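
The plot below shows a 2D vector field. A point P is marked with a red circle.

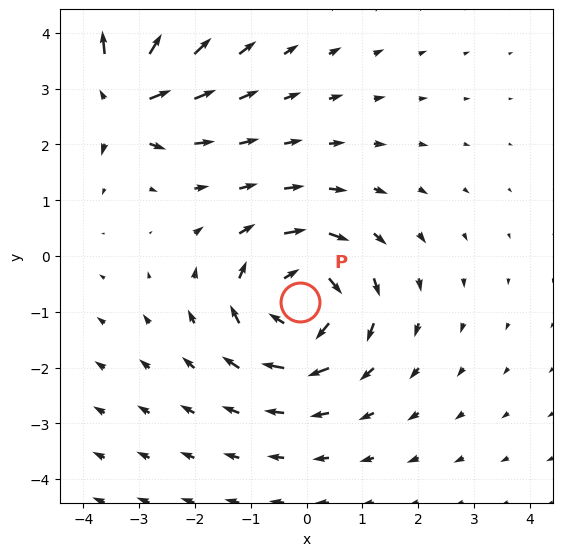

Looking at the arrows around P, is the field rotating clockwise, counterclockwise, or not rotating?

clockwise

Near P at (-0.1, -0.8) the arrows circulate clockwise. The curl (z-component) there is about -5; negative curl means clockwise rotation.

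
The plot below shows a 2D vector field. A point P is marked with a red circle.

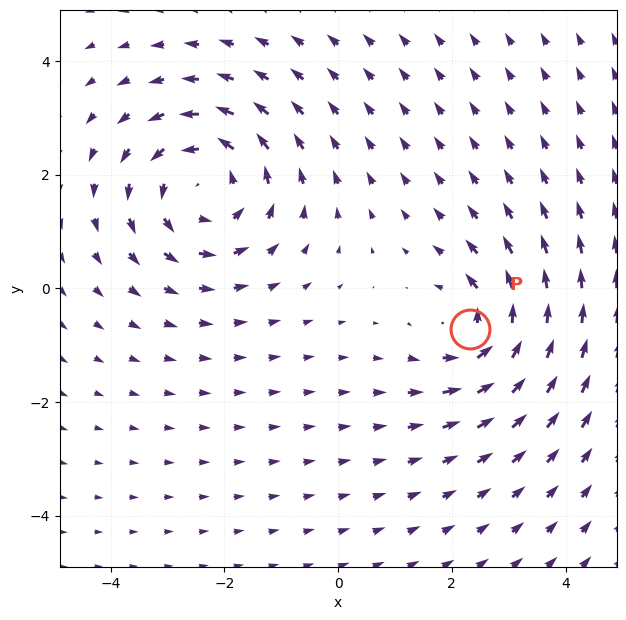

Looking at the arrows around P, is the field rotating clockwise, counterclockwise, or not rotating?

Near P at (2.3, -0.7) the arrows circulate counterclockwise. The curl (z-component) there is about +4; positive curl means counterclockwise rotation.

counterclockwise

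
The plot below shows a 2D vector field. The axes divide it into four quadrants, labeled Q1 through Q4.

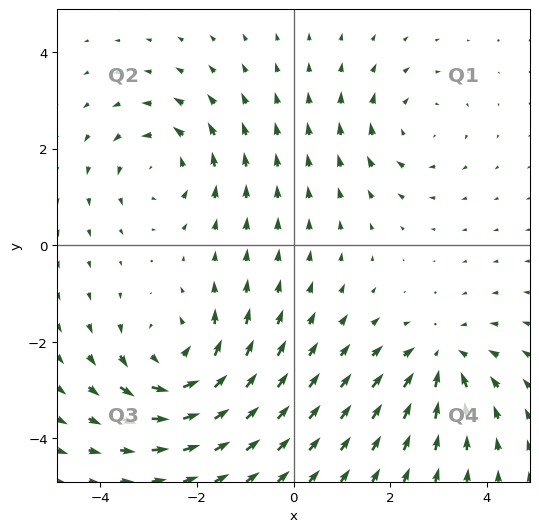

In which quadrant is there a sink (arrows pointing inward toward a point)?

Q4

The sink sits at approximately (3.1, -2.4), which lies in quadrant Q4. The divergence there is about -4, negative as expected for a sink.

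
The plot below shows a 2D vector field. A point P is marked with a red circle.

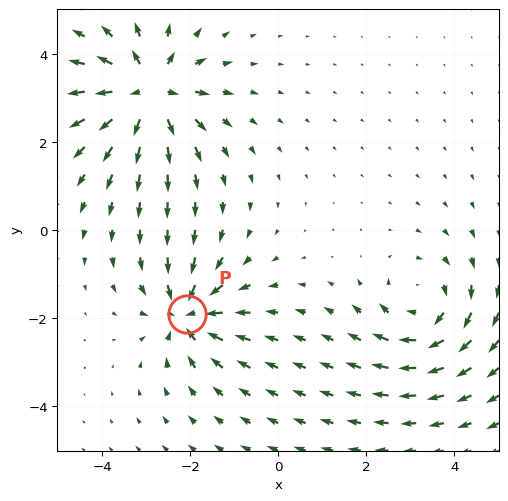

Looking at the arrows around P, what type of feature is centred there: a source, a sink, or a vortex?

sink

At P (-2.1, -1.9) the arrows converge inward. Divergence about -4, curl ≈0 — negative divergence with near-zero curl is a sink.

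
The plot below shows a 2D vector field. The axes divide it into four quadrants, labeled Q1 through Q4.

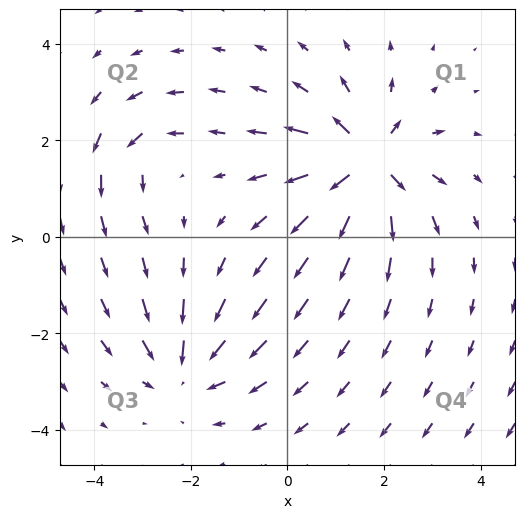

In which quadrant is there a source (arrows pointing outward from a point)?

The source sits at approximately (1.6, 1.5), which lies in quadrant Q1. The divergence there is about +6, positive as expected for a source.

Q1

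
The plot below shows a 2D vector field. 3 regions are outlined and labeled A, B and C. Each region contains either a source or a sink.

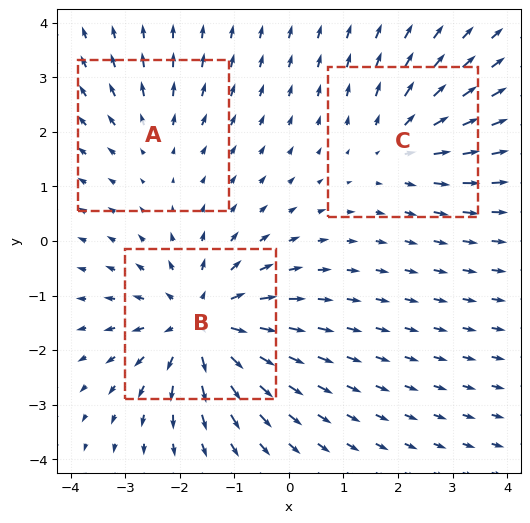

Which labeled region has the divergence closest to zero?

Divergence at each region's feature centre — A: about +2, B: about +5, C: about +3. Region A is closest to zero.

A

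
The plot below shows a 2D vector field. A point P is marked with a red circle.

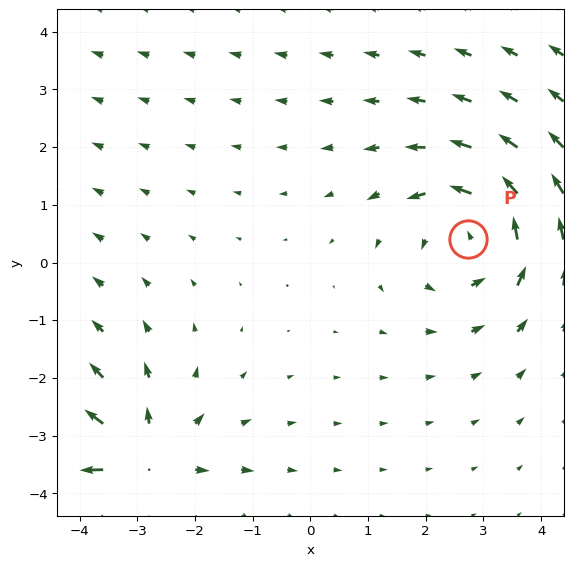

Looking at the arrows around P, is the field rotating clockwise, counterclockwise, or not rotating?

counterclockwise

Near P at (2.7, 0.4) the arrows circulate counterclockwise. The curl (z-component) there is about +2; positive curl means counterclockwise rotation.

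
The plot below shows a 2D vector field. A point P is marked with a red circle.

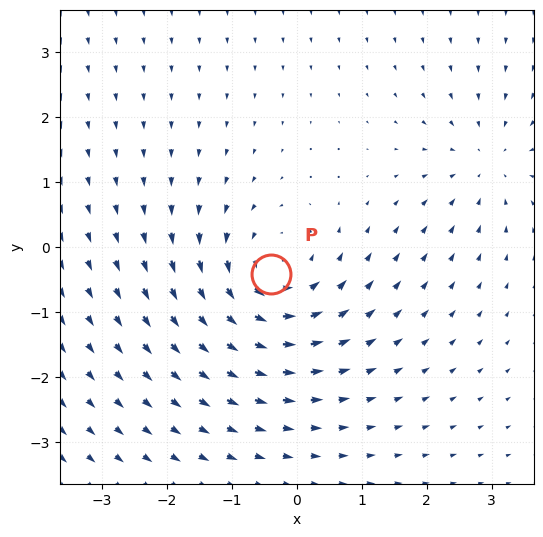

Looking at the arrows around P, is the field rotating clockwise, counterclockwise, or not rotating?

counterclockwise

Near P at (-0.4, -0.4) the arrows circulate counterclockwise. The curl (z-component) there is about +4; positive curl means counterclockwise rotation.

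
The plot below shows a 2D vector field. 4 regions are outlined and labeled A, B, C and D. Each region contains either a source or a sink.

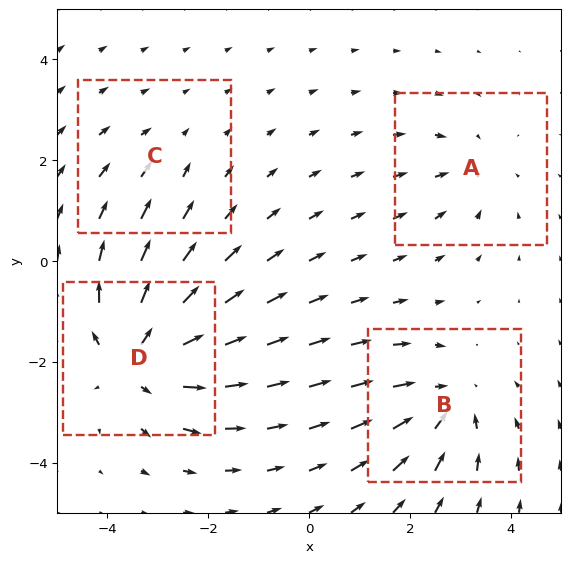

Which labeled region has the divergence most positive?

Divergence at each region's feature centre — A: about -3, B: about -5, C: about -2, D: about +7. Region D is most positive.

D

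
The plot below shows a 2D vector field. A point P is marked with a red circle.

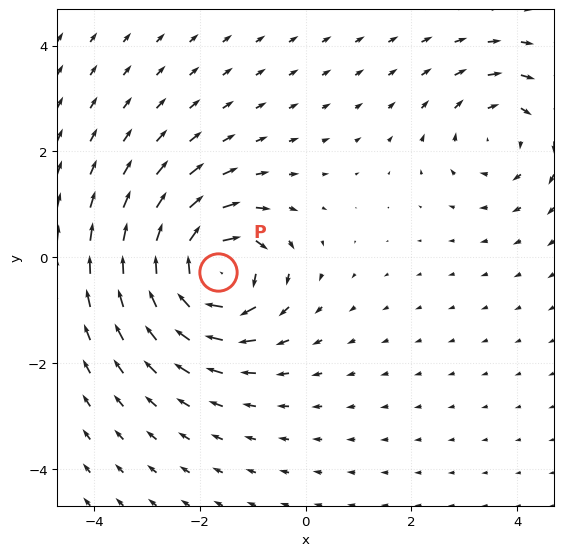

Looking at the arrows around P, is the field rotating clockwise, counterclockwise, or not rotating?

clockwise

Near P at (-1.7, -0.3) the arrows circulate clockwise. The curl (z-component) there is about -6; negative curl means clockwise rotation.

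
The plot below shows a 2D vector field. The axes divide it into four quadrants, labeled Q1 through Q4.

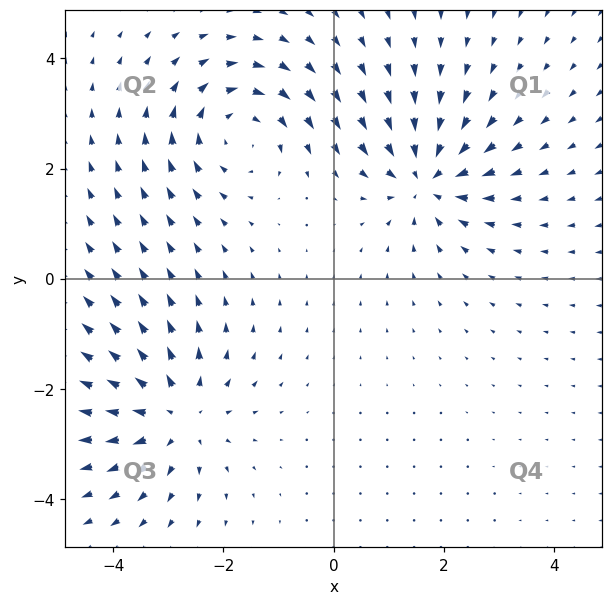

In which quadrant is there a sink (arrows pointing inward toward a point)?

Q1

The sink sits at approximately (1.7, 1.8), which lies in quadrant Q1. The divergence there is about -6, negative as expected for a sink.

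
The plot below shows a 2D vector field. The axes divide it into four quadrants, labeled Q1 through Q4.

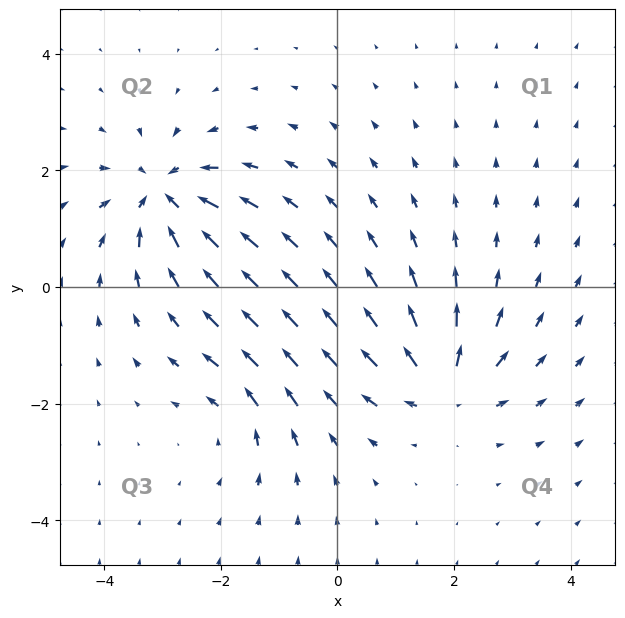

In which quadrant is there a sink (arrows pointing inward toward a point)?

The sink sits at approximately (-3.0, 1.6), which lies in quadrant Q2. The divergence there is about -5, negative as expected for a sink.

Q2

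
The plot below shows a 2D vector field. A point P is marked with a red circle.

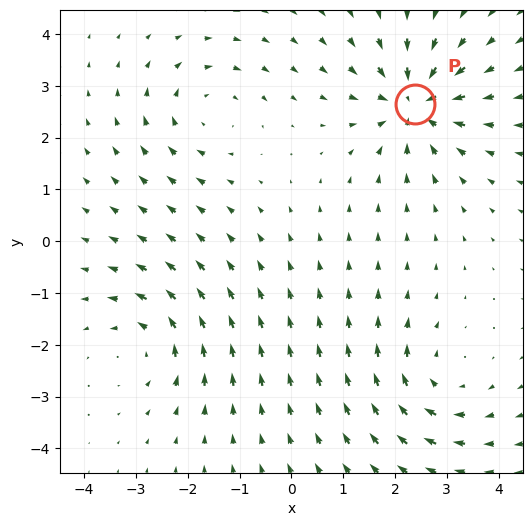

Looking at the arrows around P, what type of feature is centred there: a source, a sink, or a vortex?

sink

At P (2.4, 2.6) the arrows converge inward. Divergence about -6, curl ≈0 — negative divergence with near-zero curl is a sink.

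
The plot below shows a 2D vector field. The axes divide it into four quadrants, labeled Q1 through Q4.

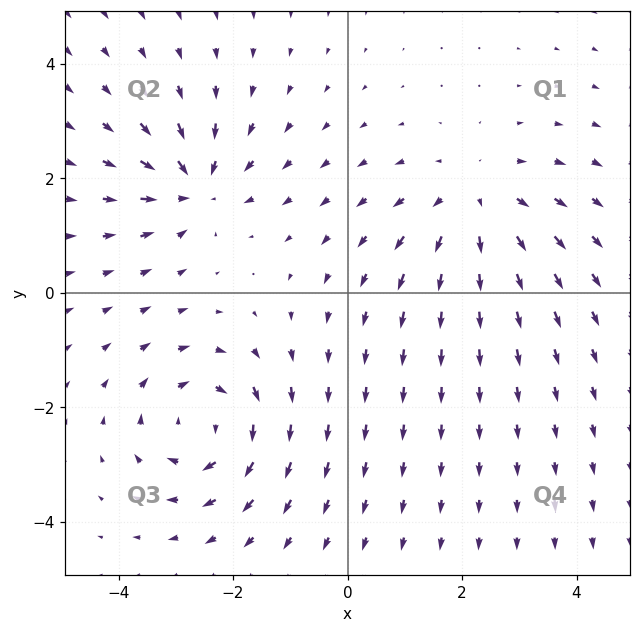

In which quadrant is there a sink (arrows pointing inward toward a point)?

Q2

The sink sits at approximately (-2.7, 1.9), which lies in quadrant Q2. The divergence there is about -4, negative as expected for a sink.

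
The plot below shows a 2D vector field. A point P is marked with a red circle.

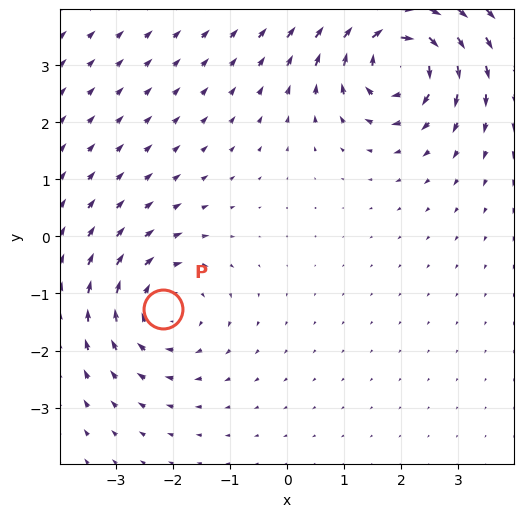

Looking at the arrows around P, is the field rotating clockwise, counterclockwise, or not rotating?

Near P at (-2.2, -1.3) the arrows circulate clockwise. The curl (z-component) there is about -3; negative curl means clockwise rotation.

clockwise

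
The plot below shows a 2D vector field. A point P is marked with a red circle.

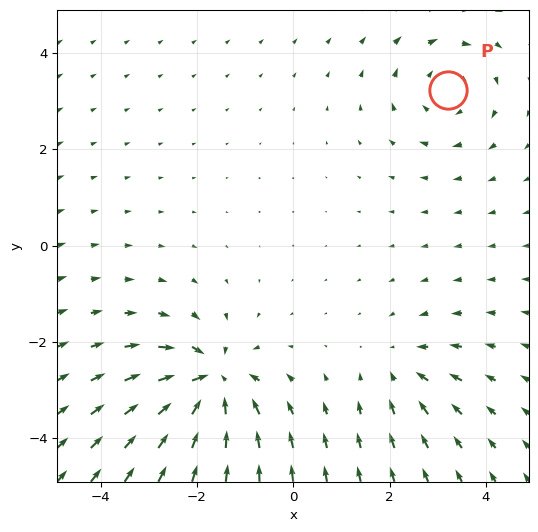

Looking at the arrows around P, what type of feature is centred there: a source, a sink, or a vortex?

vortex

At P (3.2, 3.2) the arrows circulate clockwise. Divergence ≈0, curl about -3 — near-zero divergence with nonzero curl is a vortex.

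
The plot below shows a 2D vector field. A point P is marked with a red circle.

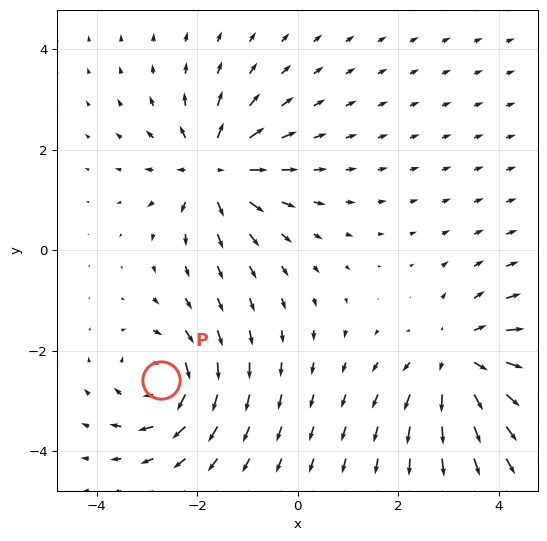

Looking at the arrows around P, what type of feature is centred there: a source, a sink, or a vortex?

vortex

At P (-2.7, -2.6) the arrows circulate clockwise. Divergence ≈0, curl about -5 — near-zero divergence with nonzero curl is a vortex.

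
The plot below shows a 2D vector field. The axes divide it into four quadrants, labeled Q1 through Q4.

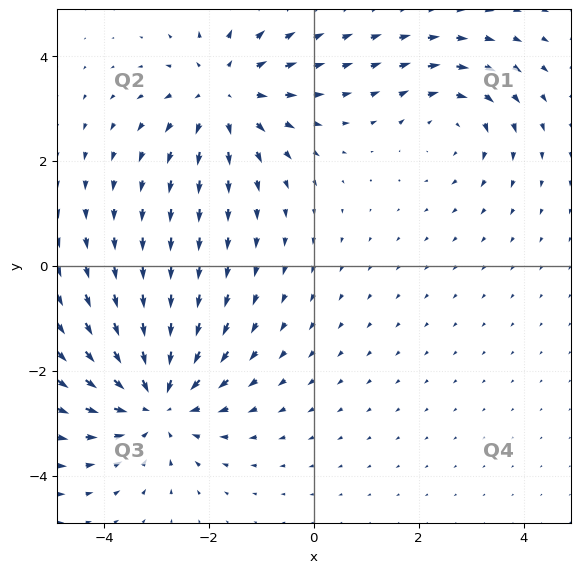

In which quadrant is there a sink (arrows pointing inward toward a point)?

The sink sits at approximately (-3.0, -2.6), which lies in quadrant Q3. The divergence there is about -4, negative as expected for a sink.

Q3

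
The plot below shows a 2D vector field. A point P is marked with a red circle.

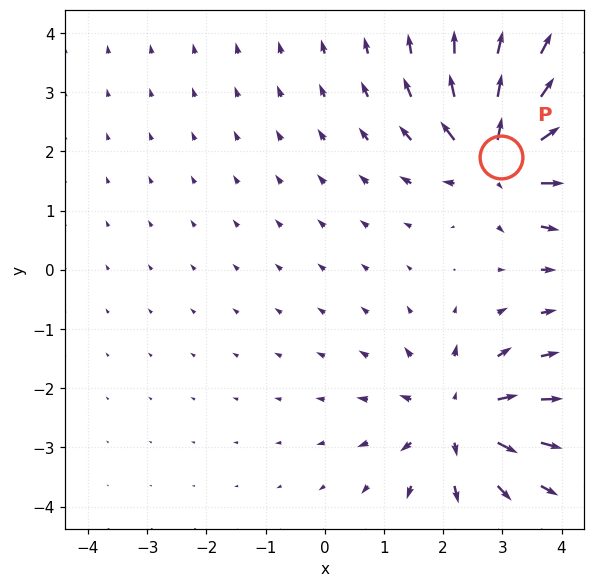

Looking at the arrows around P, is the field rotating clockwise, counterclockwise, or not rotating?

not rotating

Near P at (3.0, 1.9) the arrows show no circulation. The curl there is ≈0.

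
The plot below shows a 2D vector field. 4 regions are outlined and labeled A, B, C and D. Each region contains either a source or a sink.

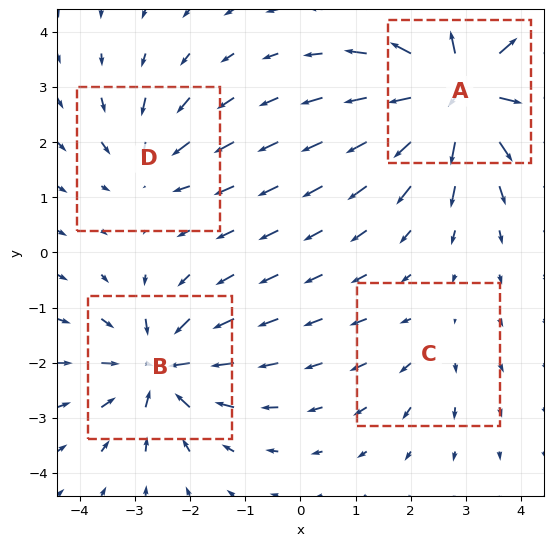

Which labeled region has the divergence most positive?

A

Divergence at each region's feature centre — A: about +8, B: about -6, C: about +2, D: about -4. Region A is most positive.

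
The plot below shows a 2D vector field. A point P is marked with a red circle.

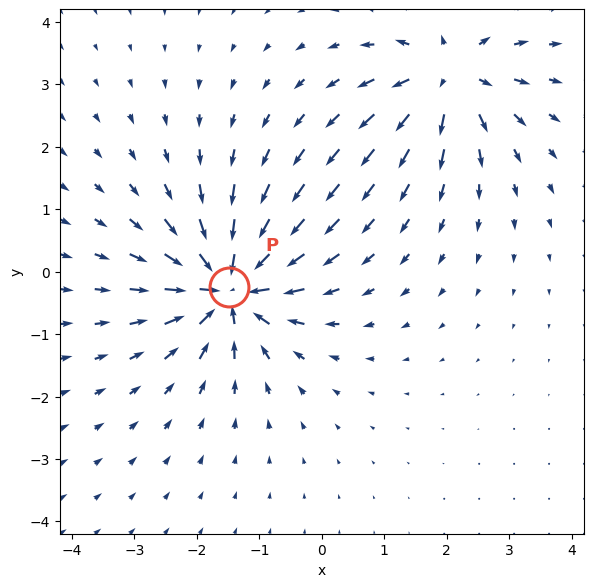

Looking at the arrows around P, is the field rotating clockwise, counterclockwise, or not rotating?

not rotating

Near P at (-1.5, -0.2) the arrows show no circulation. The curl there is ≈0.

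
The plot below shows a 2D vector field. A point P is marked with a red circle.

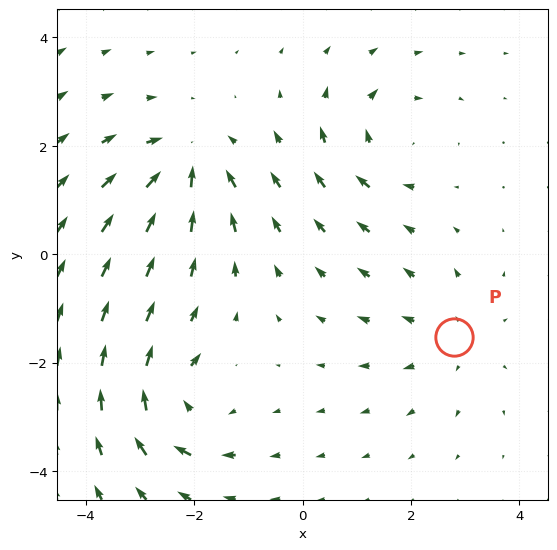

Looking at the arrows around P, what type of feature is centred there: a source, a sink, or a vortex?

source

At P (2.8, -1.5) the arrows spread outward. Divergence about +2, curl ≈0 — positive divergence with near-zero curl is a source.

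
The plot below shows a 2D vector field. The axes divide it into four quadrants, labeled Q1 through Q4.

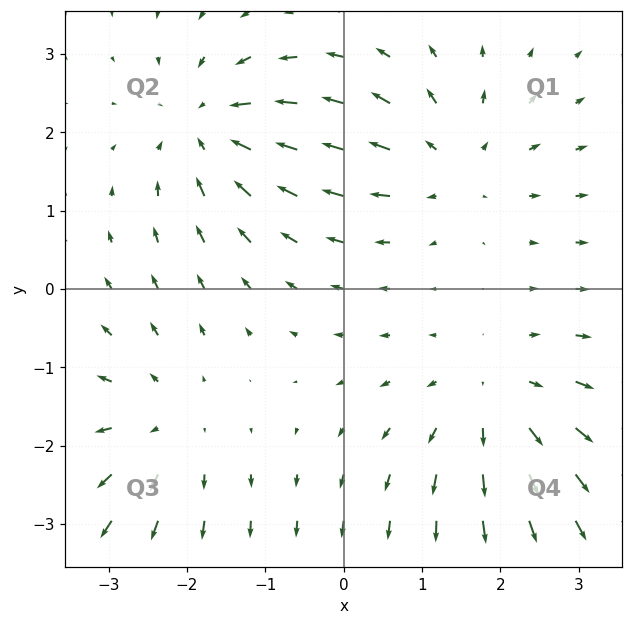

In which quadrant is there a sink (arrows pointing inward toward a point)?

The sink sits at approximately (-1.7, 2.1), which lies in quadrant Q2. The divergence there is about -5, negative as expected for a sink.

Q2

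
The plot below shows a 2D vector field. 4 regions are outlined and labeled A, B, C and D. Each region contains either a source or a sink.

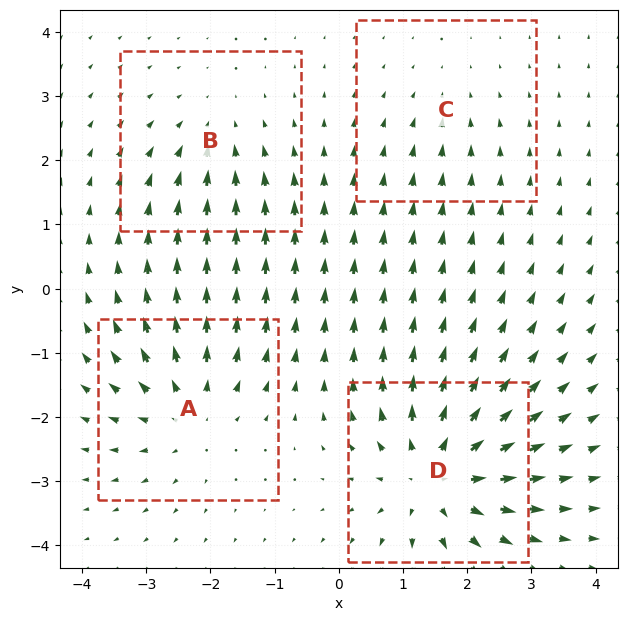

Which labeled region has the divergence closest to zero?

C

Divergence at each region's feature centre — A: about +5, B: about -3, C: about -2, D: about +7. Region C is closest to zero.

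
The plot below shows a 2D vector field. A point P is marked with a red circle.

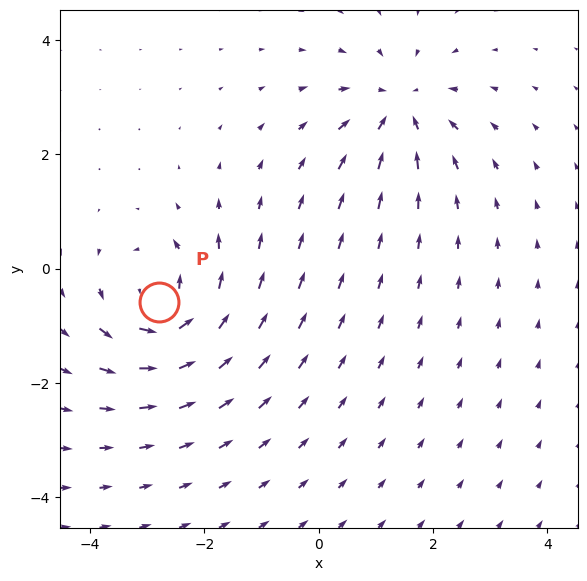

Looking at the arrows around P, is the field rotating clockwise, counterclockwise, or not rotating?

Near P at (-2.8, -0.6) the arrows circulate counterclockwise. The curl (z-component) there is about +5; positive curl means counterclockwise rotation.

counterclockwise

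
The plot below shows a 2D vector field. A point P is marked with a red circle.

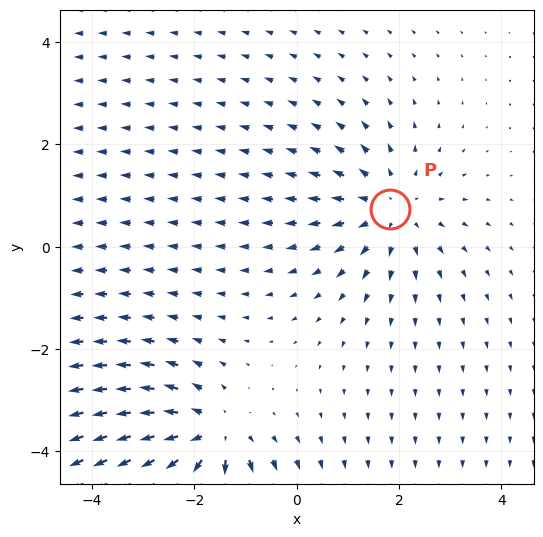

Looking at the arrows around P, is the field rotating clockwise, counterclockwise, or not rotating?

Near P at (1.8, 0.7) the arrows show no circulation. The curl there is ≈0.

not rotating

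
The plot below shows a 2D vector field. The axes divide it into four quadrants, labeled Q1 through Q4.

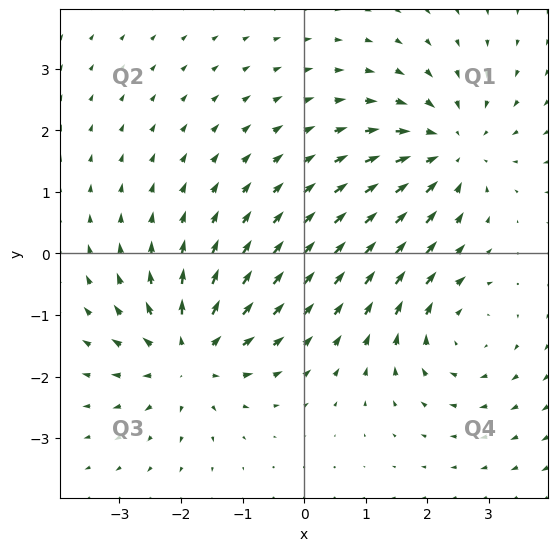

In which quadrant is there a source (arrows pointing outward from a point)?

The source sits at approximately (-1.9, -1.7), which lies in quadrant Q3. The divergence there is about +6, positive as expected for a source.

Q3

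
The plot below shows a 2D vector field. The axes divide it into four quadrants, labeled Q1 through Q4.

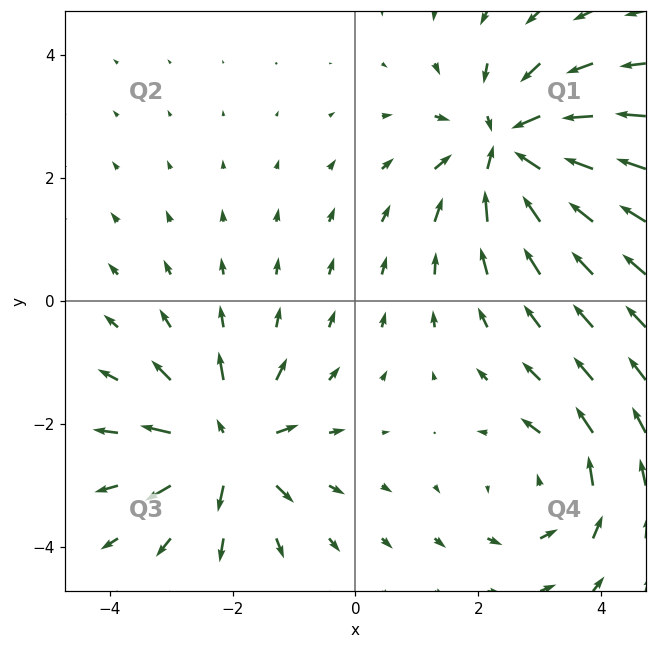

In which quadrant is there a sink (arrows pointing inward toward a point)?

The sink sits at approximately (2.5, 2.5), which lies in quadrant Q1. The divergence there is about -5, negative as expected for a sink.

Q1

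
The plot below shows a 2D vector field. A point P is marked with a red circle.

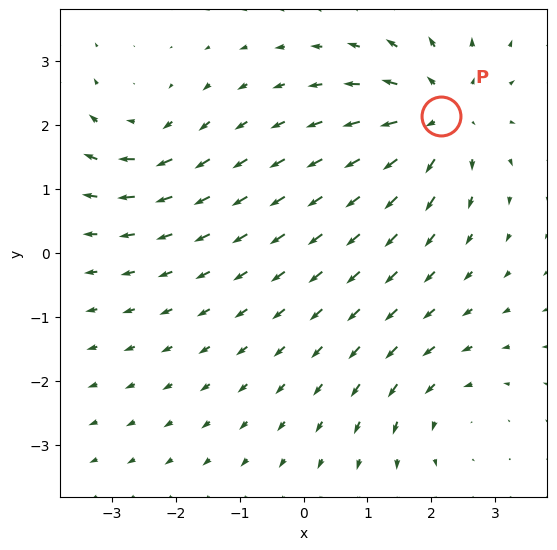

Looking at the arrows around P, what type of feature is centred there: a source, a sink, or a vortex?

source

At P (2.2, 2.1) the arrows spread outward. Divergence about +5, curl ≈0 — positive divergence with near-zero curl is a source.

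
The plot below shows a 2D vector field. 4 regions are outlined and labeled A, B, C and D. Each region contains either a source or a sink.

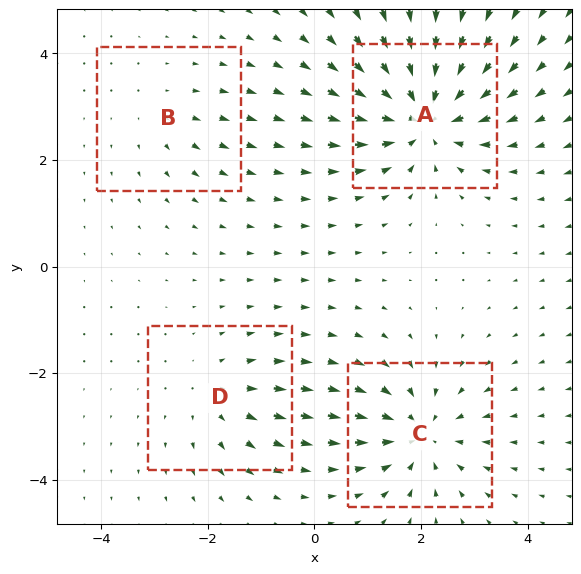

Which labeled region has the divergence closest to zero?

B

Divergence at each region's feature centre — A: about -7, B: about +2, C: about -5, D: about +3. Region B is closest to zero.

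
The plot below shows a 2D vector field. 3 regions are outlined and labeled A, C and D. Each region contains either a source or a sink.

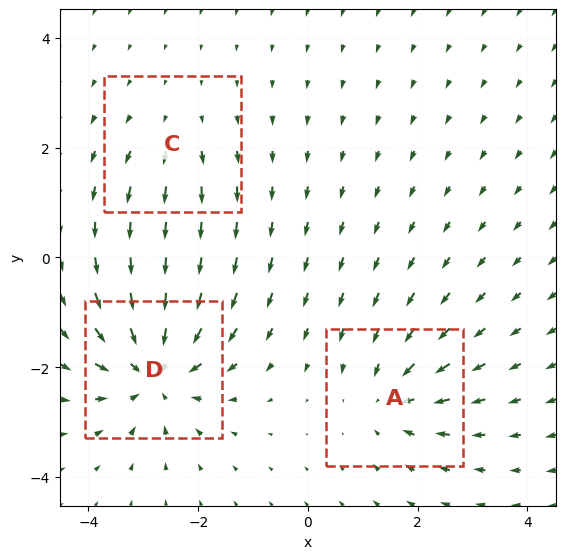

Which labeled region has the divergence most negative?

Divergence at each region's feature centre — A: about -3, C: about +2, D: about -5. Region D is most negative.

D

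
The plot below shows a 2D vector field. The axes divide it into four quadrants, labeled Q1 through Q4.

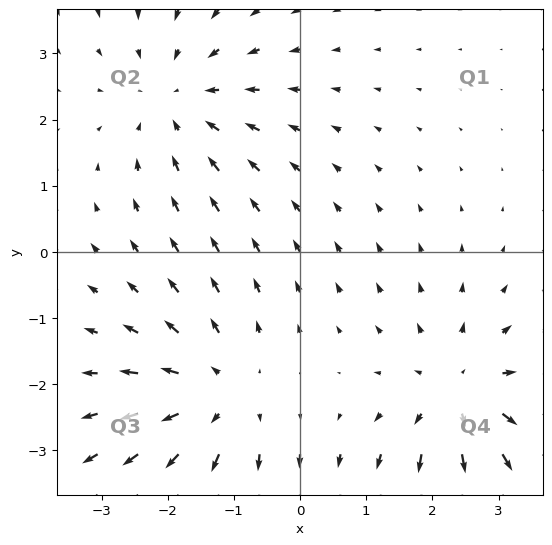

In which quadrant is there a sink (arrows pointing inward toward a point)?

Q2

The sink sits at approximately (-1.9, 2.3), which lies in quadrant Q2. The divergence there is about -3, negative as expected for a sink.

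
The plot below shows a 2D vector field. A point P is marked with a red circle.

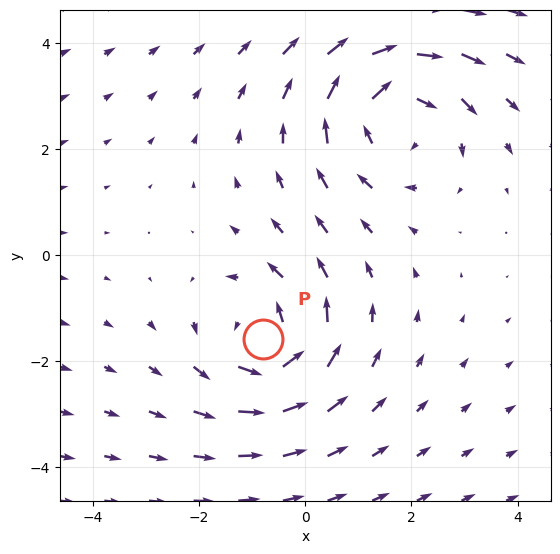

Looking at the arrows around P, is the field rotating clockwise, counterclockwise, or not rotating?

Near P at (-0.8, -1.6) the arrows circulate counterclockwise. The curl (z-component) there is about +4; positive curl means counterclockwise rotation.

counterclockwise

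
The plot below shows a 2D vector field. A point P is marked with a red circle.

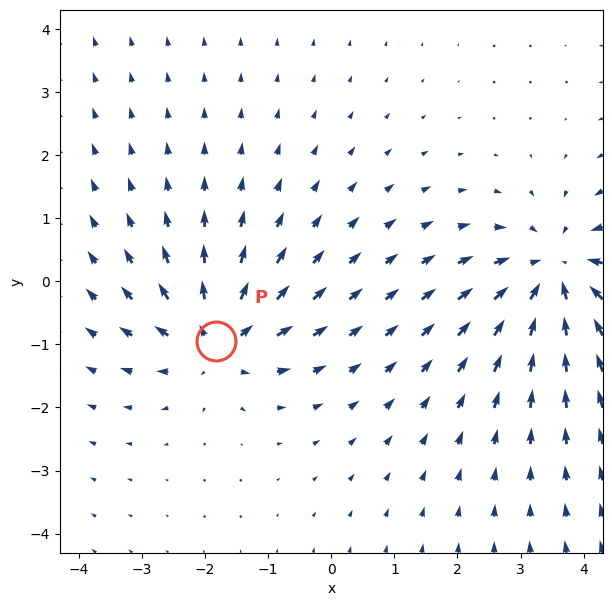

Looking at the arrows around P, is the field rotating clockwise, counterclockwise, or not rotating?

not rotating

Near P at (-1.8, -0.9) the arrows show no circulation. The curl there is ≈0.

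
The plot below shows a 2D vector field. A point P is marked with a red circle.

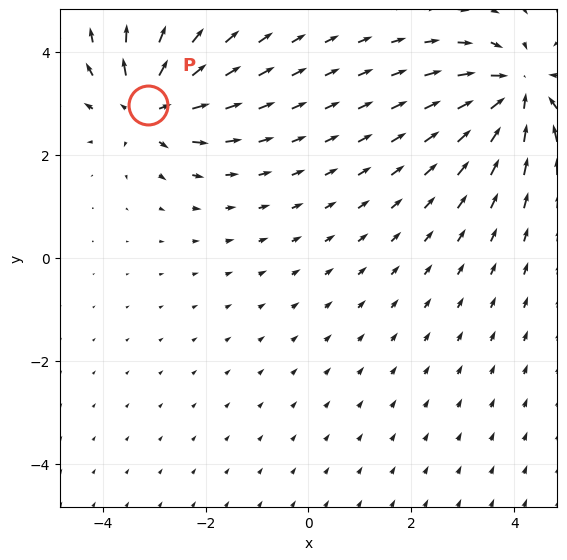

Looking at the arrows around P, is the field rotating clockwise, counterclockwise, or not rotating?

Near P at (-3.1, 3.0) the arrows show no circulation. The curl there is ≈0.

not rotating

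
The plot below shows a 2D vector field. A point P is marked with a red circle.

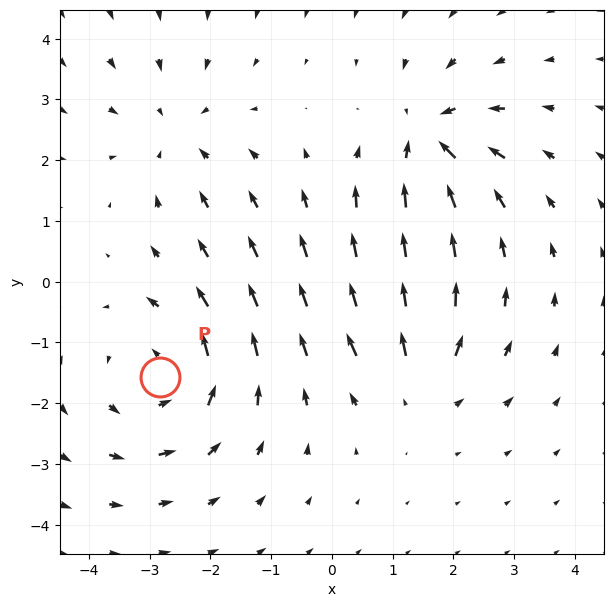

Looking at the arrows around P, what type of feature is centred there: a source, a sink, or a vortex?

vortex

At P (-2.8, -1.6) the arrows circulate counterclockwise. Divergence ≈0, curl about +4 — near-zero divergence with nonzero curl is a vortex.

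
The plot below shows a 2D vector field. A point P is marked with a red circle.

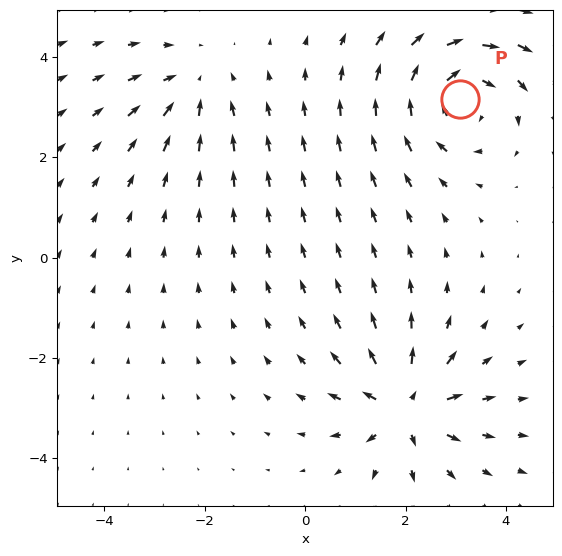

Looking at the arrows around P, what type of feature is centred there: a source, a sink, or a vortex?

vortex

At P (3.1, 3.2) the arrows circulate clockwise. Divergence ≈0, curl about -5 — near-zero divergence with nonzero curl is a vortex.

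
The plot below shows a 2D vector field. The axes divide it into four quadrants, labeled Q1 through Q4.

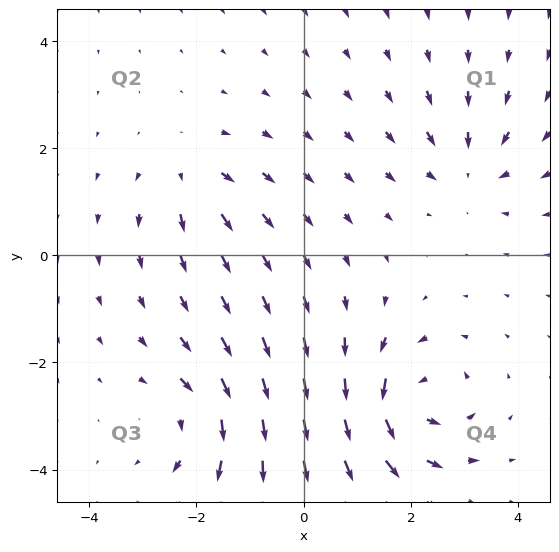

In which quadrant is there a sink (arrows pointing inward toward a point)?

Q1

The sink sits at approximately (3.1, 1.6), which lies in quadrant Q1. The divergence there is about -3, negative as expected for a sink.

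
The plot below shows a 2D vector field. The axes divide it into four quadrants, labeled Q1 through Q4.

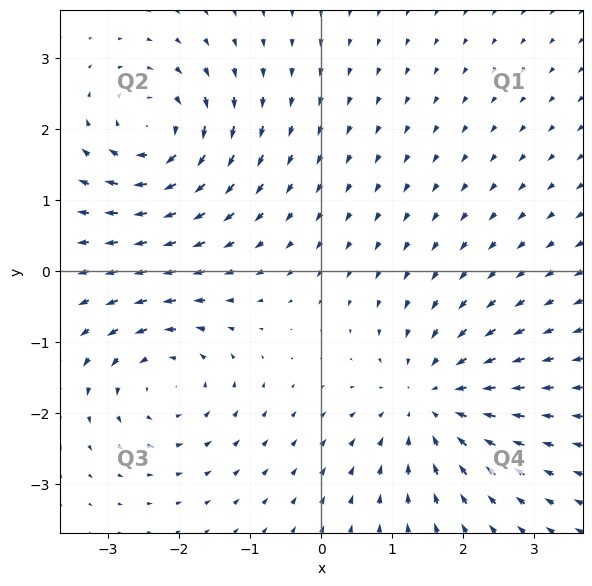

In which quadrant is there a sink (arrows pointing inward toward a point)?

The sink sits at approximately (1.5, -1.8), which lies in quadrant Q4. The divergence there is about -3, negative as expected for a sink.

Q4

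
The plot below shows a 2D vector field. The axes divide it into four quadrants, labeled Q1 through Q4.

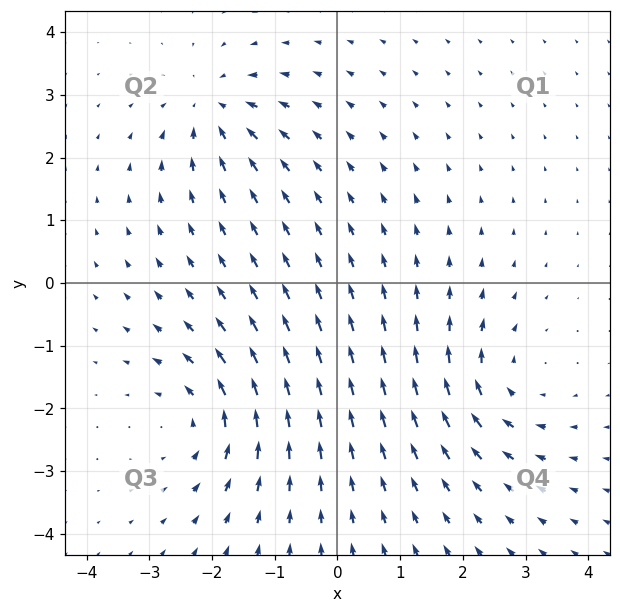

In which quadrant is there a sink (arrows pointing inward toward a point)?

Q2

The sink sits at approximately (-2.0, 2.8), which lies in quadrant Q2. The divergence there is about -5, negative as expected for a sink.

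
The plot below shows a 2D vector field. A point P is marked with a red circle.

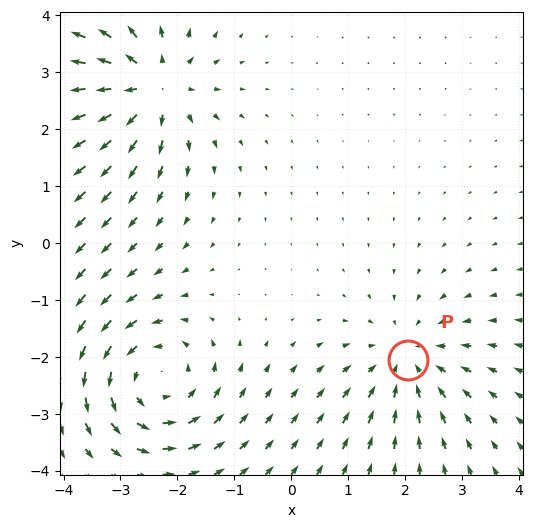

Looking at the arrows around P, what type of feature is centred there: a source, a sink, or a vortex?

sink

At P (2.0, -2.1) the arrows converge inward. Divergence about -3, curl ≈0 — negative divergence with near-zero curl is a sink.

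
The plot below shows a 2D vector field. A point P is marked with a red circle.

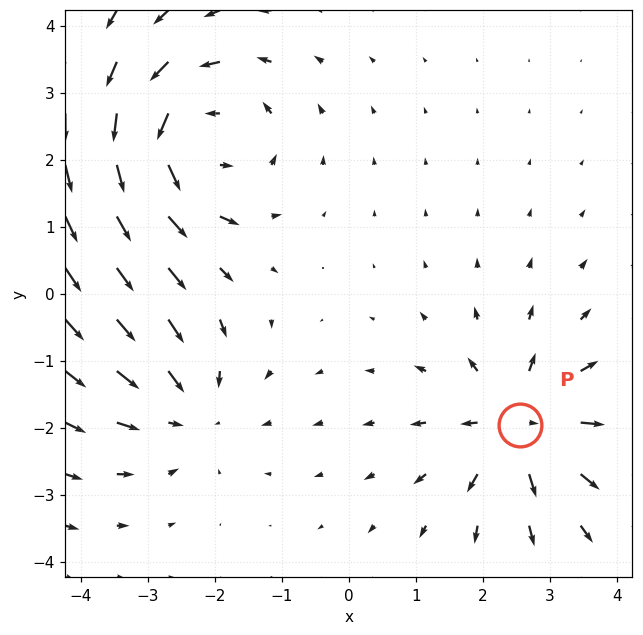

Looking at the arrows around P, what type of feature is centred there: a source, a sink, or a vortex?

At P (2.6, -2.0) the arrows spread outward. Divergence about +5, curl ≈0 — positive divergence with near-zero curl is a source.

source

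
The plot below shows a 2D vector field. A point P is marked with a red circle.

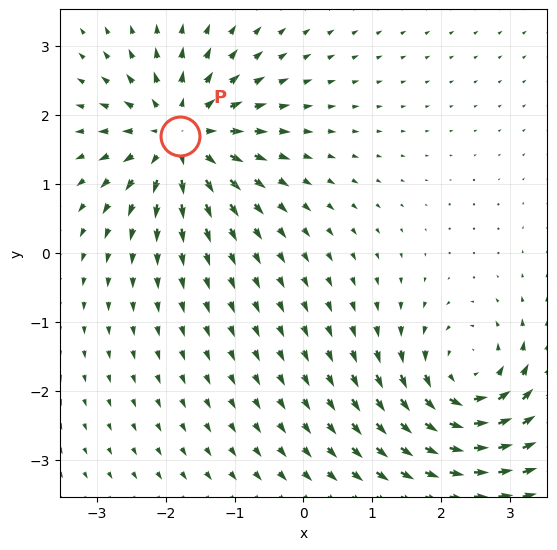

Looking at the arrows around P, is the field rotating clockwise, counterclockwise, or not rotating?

Near P at (-1.8, 1.7) the arrows show no circulation. The curl there is ≈0.

not rotating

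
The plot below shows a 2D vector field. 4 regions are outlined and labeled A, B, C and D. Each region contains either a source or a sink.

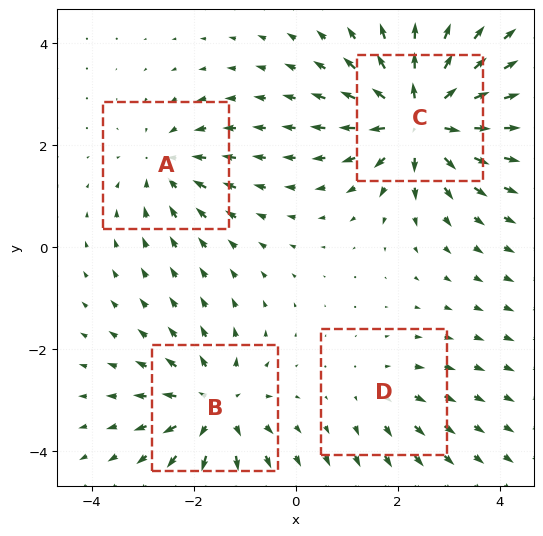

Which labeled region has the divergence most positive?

C

Divergence at each region's feature centre — A: about -4, B: about +5, C: about +8, D: about +2. Region C is most positive.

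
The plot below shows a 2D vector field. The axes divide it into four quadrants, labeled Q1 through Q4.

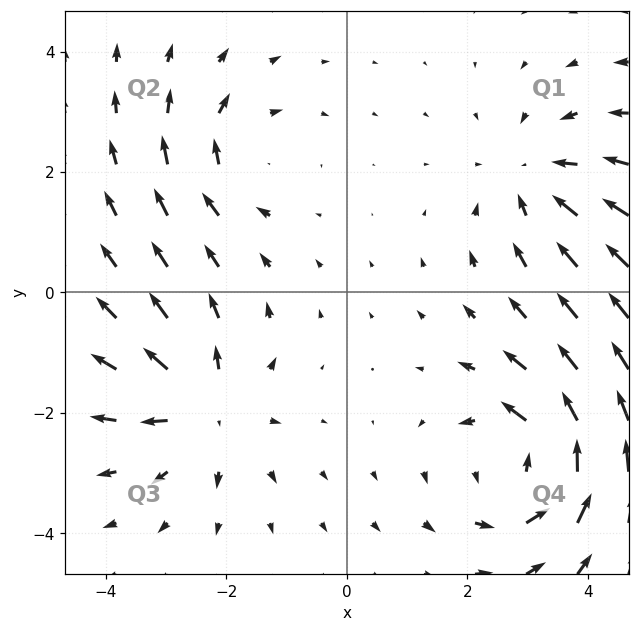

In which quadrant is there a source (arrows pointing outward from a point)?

Q3

The source sits at approximately (-2.4, -1.9), which lies in quadrant Q3. The divergence there is about +4, positive as expected for a source.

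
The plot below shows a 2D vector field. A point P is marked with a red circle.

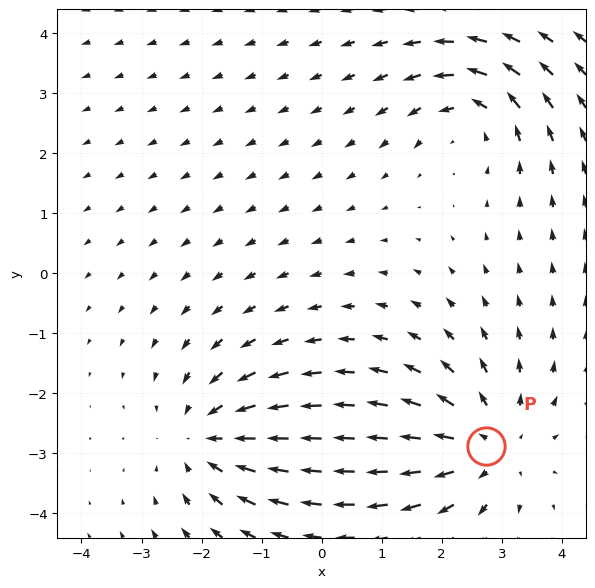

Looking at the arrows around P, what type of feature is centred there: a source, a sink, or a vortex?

source

At P (2.7, -2.9) the arrows spread outward. Divergence about +3, curl ≈0 — positive divergence with near-zero curl is a source.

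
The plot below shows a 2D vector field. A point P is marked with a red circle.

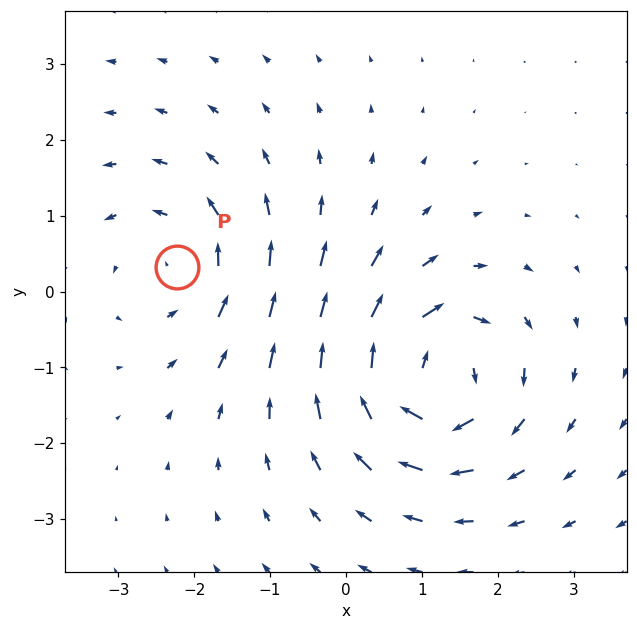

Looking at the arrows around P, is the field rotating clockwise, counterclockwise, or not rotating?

counterclockwise

Near P at (-2.2, 0.3) the arrows circulate counterclockwise. The curl (z-component) there is about +3; positive curl means counterclockwise rotation.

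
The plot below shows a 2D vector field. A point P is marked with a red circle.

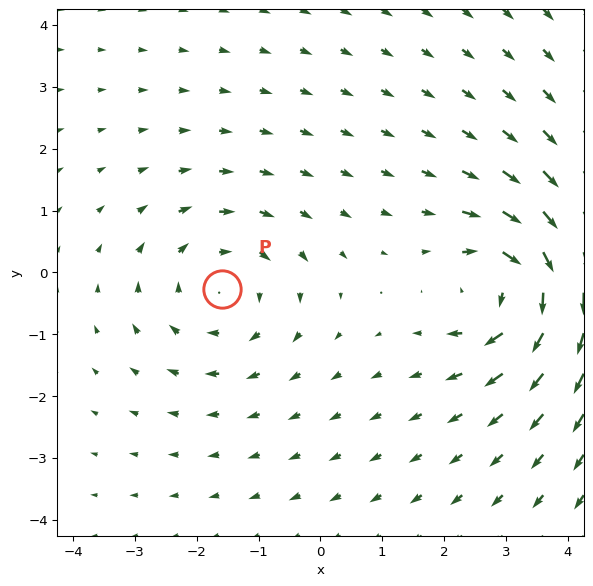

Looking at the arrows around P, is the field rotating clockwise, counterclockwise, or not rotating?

Near P at (-1.6, -0.3) the arrows circulate clockwise. The curl (z-component) there is about -3; negative curl means clockwise rotation.

clockwise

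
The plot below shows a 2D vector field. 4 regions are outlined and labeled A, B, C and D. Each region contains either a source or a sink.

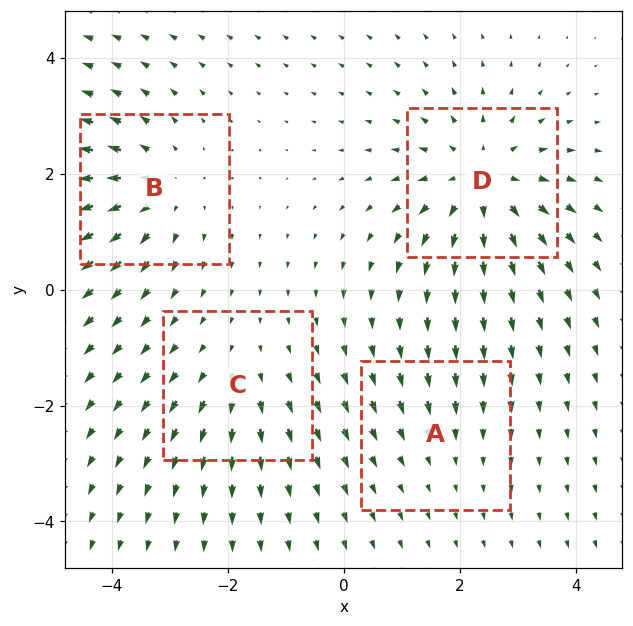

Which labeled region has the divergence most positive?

D

Divergence at each region's feature centre — A: about -2, B: about +4, C: about +3, D: about +6. Region D is most positive.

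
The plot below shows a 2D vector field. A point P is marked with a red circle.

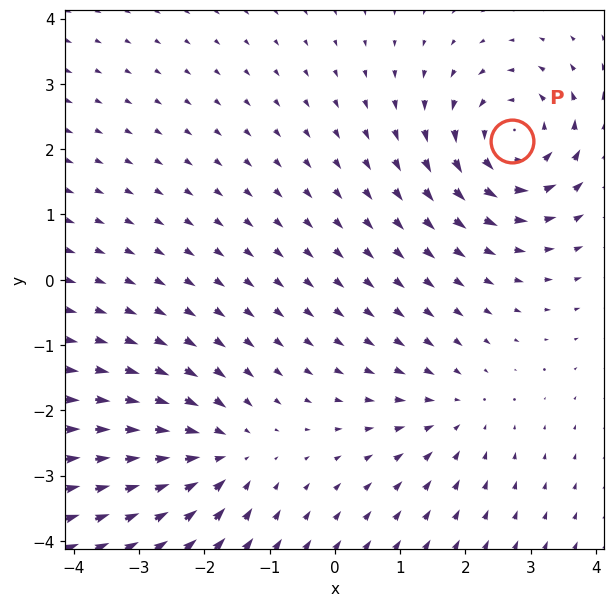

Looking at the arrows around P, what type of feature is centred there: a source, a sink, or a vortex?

vortex

At P (2.7, 2.1) the arrows circulate counterclockwise. Divergence ≈0, curl about +5 — near-zero divergence with nonzero curl is a vortex.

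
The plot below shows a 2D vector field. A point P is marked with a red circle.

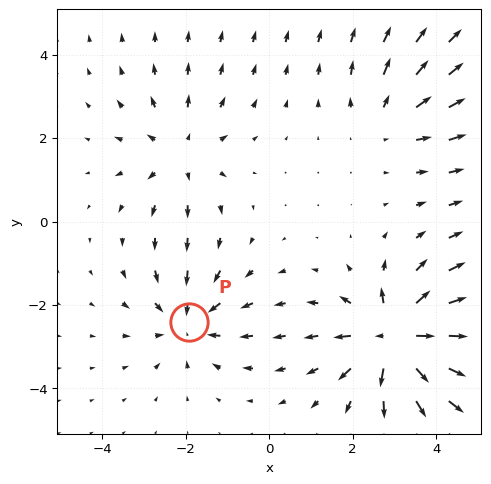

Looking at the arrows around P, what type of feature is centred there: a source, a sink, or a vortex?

At P (-1.9, -2.4) the arrows converge inward. Divergence about -3, curl ≈0 — negative divergence with near-zero curl is a sink.

sink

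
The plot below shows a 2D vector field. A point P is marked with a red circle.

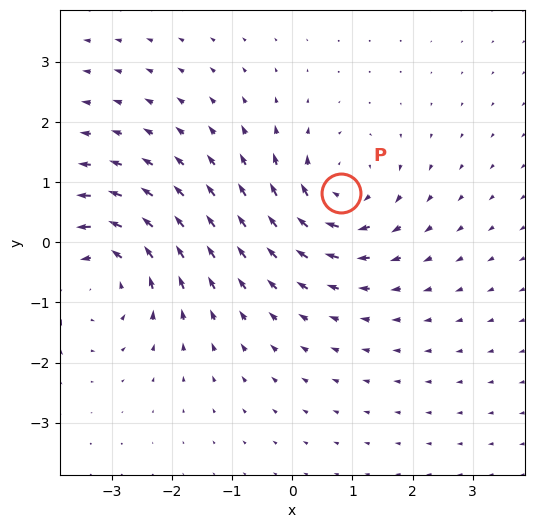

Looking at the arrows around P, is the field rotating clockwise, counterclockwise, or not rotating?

Near P at (0.8, 0.8) the arrows circulate clockwise. The curl (z-component) there is about -4; negative curl means clockwise rotation.

clockwise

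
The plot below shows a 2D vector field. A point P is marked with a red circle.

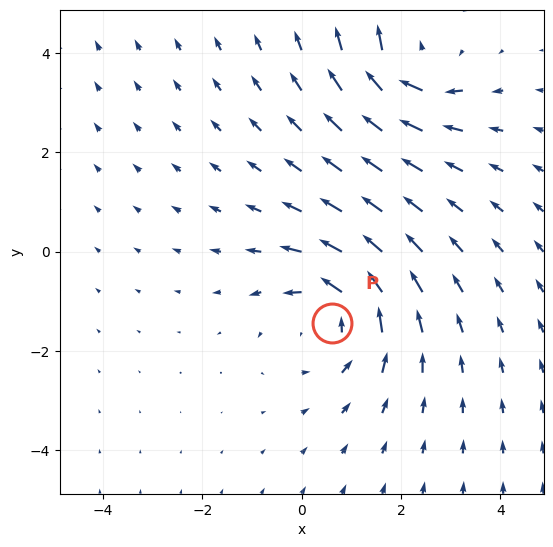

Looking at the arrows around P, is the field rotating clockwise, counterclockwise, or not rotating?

counterclockwise

Near P at (0.6, -1.4) the arrows circulate counterclockwise. The curl (z-component) there is about +3; positive curl means counterclockwise rotation.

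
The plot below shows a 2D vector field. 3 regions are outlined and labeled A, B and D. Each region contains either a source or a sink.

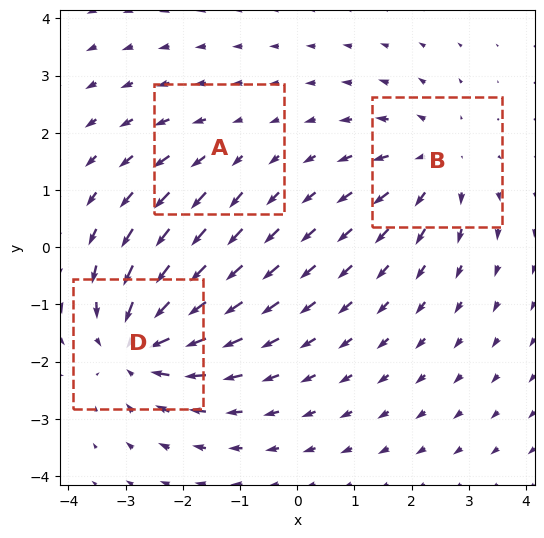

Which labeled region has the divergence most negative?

D

Divergence at each region's feature centre — A: about +2, B: about +3, D: about -5. Region D is most negative.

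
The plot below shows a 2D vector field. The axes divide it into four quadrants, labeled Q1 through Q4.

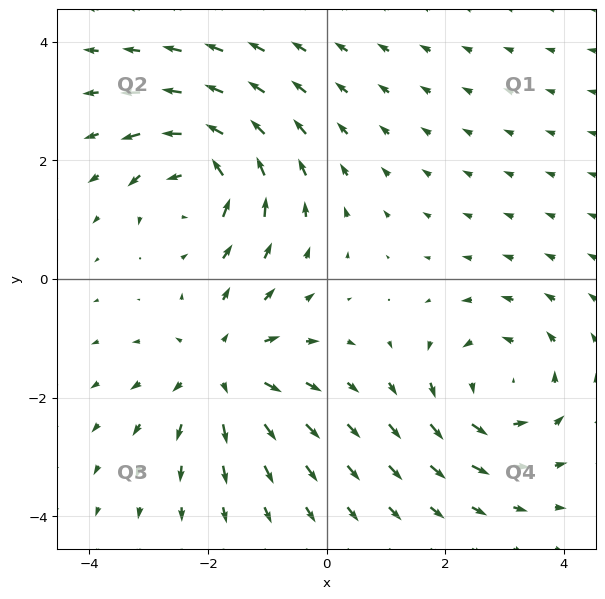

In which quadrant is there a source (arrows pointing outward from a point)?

Q3

The source sits at approximately (-1.8, -1.5), which lies in quadrant Q3. The divergence there is about +3, positive as expected for a source.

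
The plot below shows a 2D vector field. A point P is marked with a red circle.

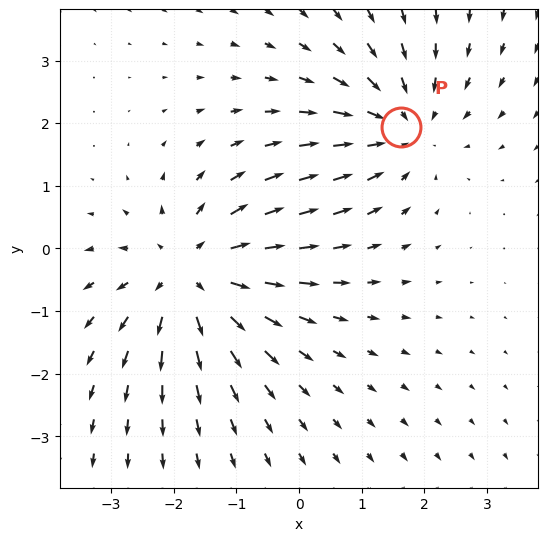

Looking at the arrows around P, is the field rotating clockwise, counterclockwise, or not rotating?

Near P at (1.6, 1.9) the arrows show no circulation. The curl there is ≈0.

not rotating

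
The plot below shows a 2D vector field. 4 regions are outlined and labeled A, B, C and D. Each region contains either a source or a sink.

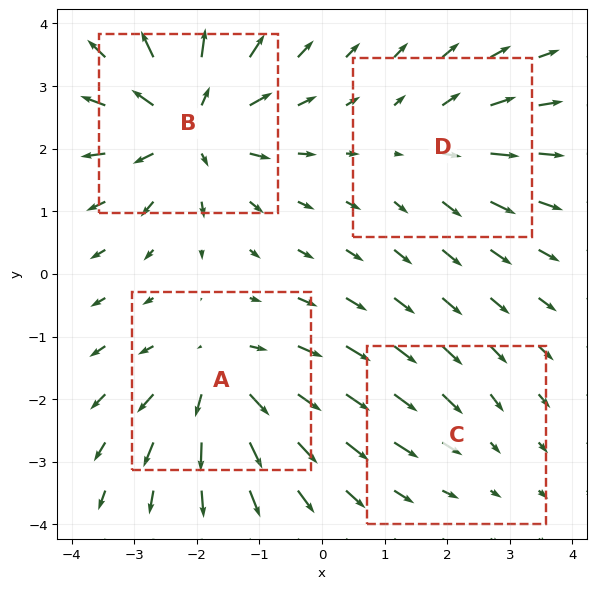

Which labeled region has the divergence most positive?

B

Divergence at each region's feature centre — A: about +5, B: about +7, C: about -2, D: about +3. Region B is most positive.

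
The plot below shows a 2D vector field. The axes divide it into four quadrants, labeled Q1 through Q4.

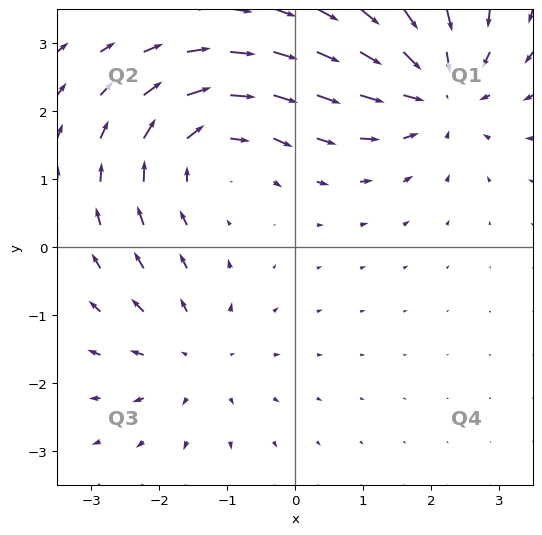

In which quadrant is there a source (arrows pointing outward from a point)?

The source sits at approximately (-1.5, -1.6), which lies in quadrant Q3. The divergence there is about +3, positive as expected for a source.

Q3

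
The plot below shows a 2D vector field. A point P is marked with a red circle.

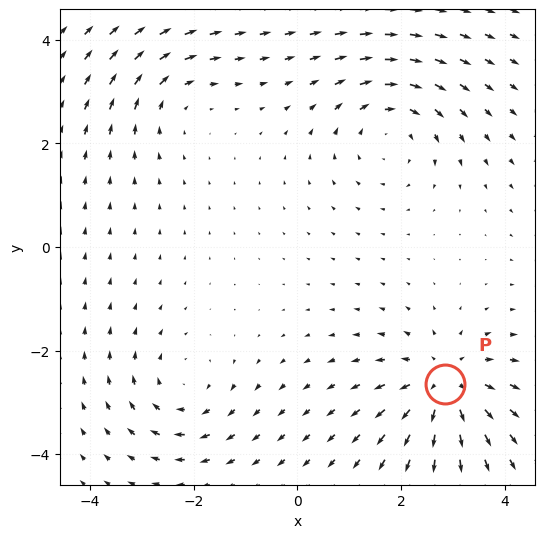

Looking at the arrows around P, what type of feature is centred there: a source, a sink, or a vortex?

At P (2.8, -2.6) the arrows spread outward. Divergence about +5, curl ≈0 — positive divergence with near-zero curl is a source.

source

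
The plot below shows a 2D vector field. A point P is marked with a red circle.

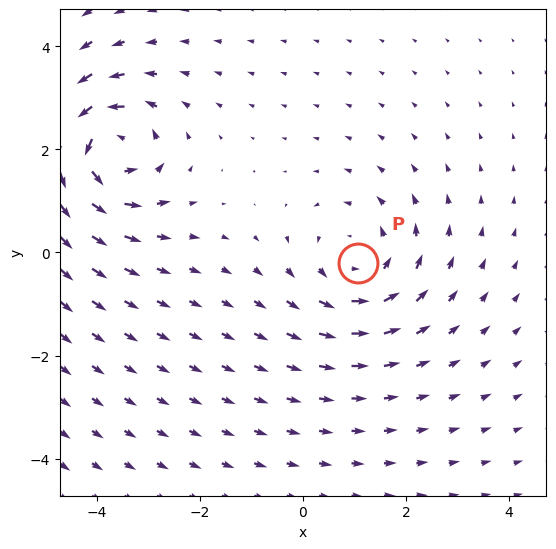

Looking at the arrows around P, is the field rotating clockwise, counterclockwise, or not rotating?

Near P at (1.1, -0.2) the arrows circulate counterclockwise. The curl (z-component) there is about +3; positive curl means counterclockwise rotation.

counterclockwise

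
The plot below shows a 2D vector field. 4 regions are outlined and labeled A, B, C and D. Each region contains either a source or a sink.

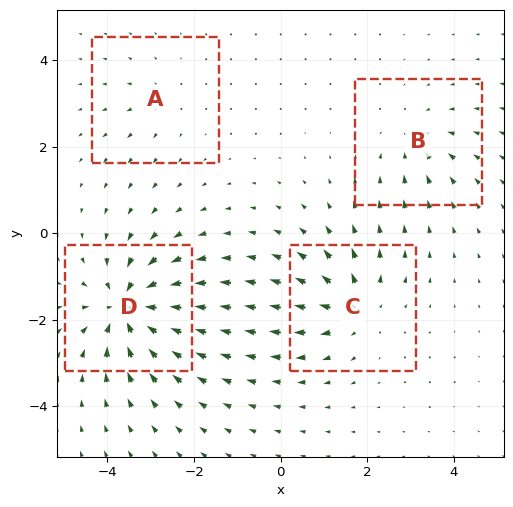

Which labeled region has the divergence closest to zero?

A

Divergence at each region's feature centre — A: about +2, B: about -4, C: about +5, D: about -8. Region A is closest to zero.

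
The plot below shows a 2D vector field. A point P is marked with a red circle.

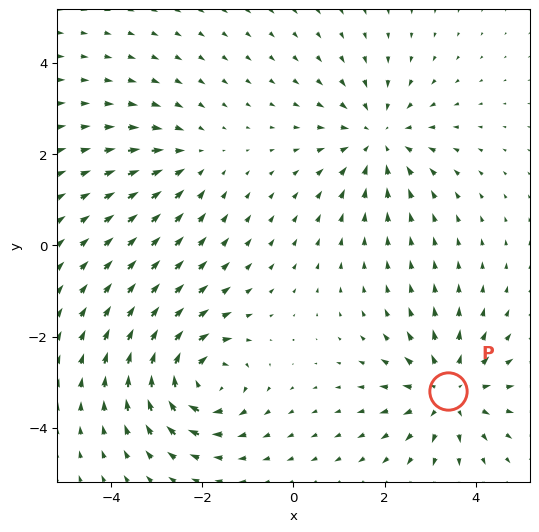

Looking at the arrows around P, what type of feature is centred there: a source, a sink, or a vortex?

At P (3.4, -3.2) the arrows spread outward. Divergence about +5, curl ≈0 — positive divergence with near-zero curl is a source.

source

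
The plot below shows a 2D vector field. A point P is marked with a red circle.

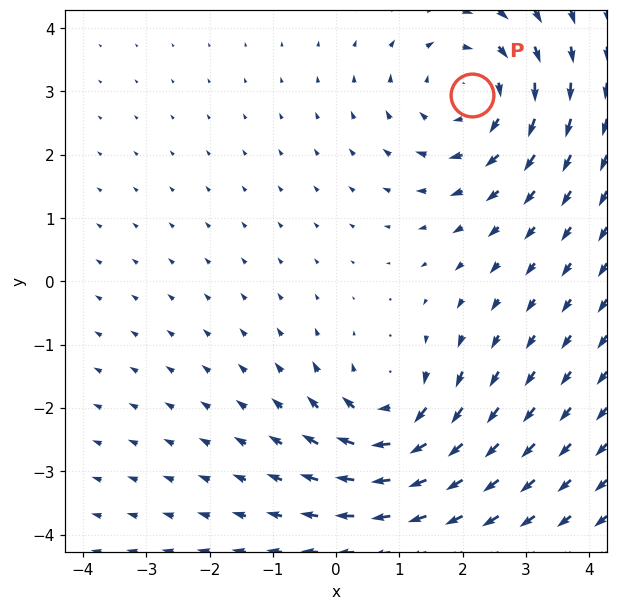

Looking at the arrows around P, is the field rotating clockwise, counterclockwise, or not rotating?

Near P at (2.1, 2.9) the arrows circulate clockwise. The curl (z-component) there is about -4; negative curl means clockwise rotation.

clockwise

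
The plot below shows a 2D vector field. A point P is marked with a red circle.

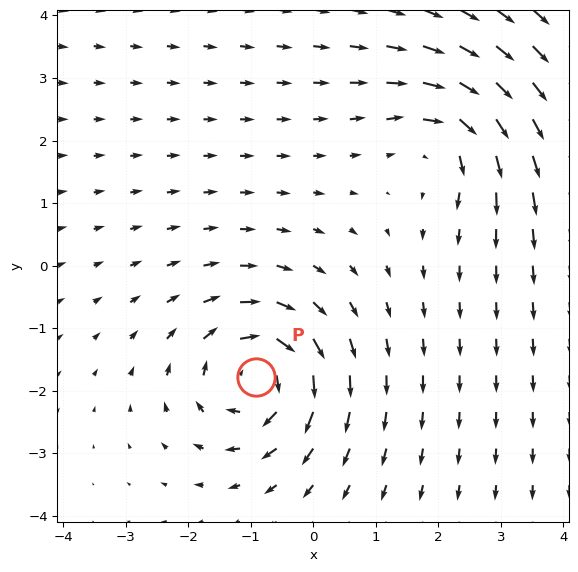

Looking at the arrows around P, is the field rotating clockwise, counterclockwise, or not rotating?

Near P at (-0.9, -1.8) the arrows circulate clockwise. The curl (z-component) there is about -5; negative curl means clockwise rotation.

clockwise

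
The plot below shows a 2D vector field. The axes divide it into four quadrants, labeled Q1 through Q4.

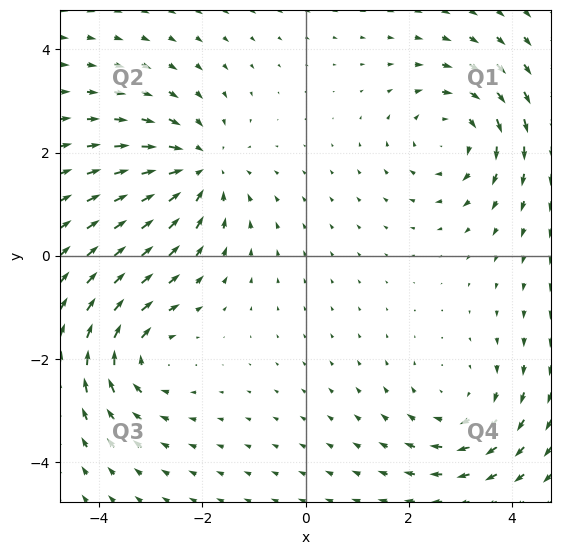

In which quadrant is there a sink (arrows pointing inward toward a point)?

The sink sits at approximately (-2.1, 1.7), which lies in quadrant Q2. The divergence there is about -4, negative as expected for a sink.

Q2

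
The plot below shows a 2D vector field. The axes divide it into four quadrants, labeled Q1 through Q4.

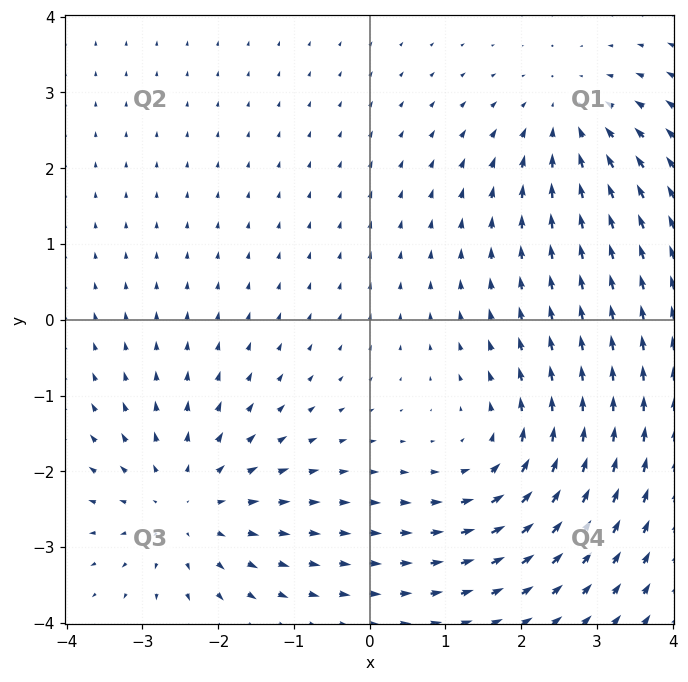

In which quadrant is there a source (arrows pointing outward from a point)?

The source sits at approximately (-2.4, -2.4), which lies in quadrant Q3. The divergence there is about +4, positive as expected for a source.

Q3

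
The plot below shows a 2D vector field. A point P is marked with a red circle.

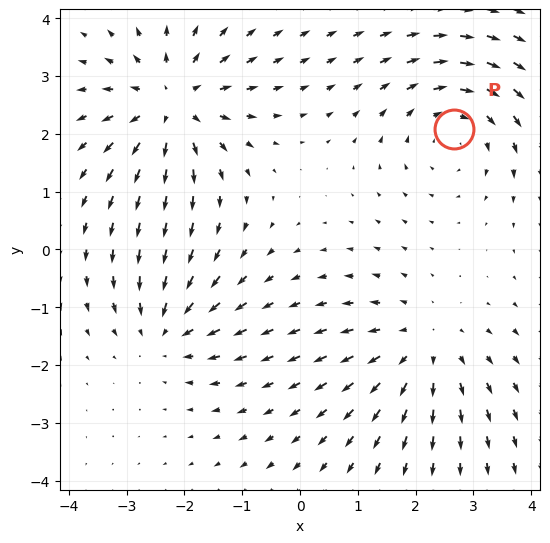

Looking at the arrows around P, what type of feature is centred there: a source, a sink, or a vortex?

vortex

At P (2.7, 2.1) the arrows circulate clockwise. Divergence ≈0, curl about -4 — near-zero divergence with nonzero curl is a vortex.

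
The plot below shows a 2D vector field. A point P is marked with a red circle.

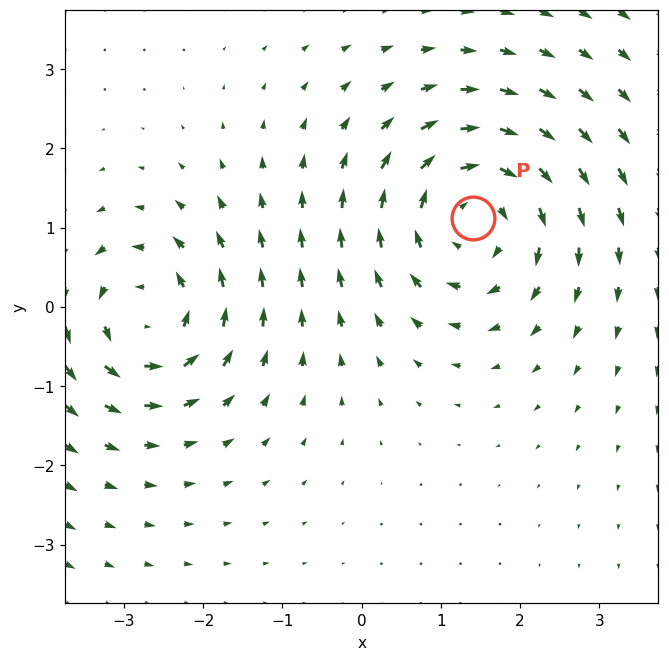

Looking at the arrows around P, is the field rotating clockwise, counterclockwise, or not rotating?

clockwise

Near P at (1.4, 1.1) the arrows circulate clockwise. The curl (z-component) there is about -4; negative curl means clockwise rotation.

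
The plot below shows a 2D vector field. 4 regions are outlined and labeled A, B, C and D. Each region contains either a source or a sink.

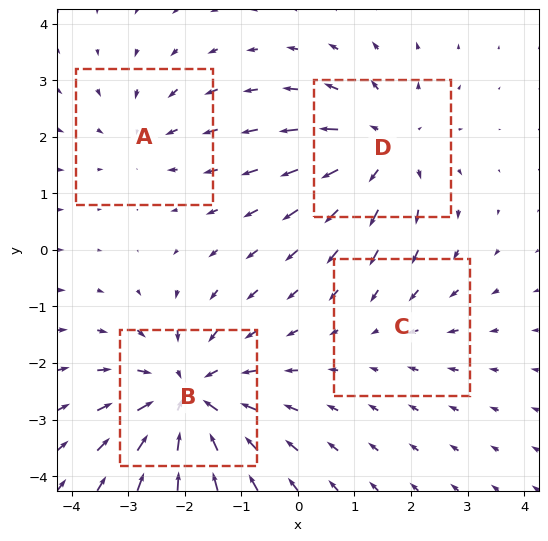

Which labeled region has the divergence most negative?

Divergence at each region's feature centre — A: about -3, B: about -6, C: about -2, D: about +4. Region B is most negative.

B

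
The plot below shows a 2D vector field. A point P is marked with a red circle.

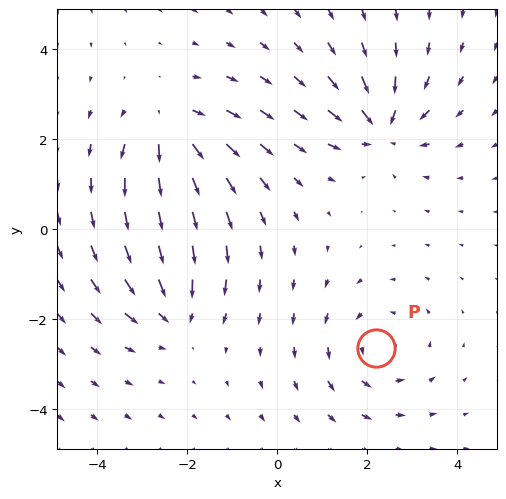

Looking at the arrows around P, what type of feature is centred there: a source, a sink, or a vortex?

vortex

At P (2.2, -2.7) the arrows circulate counterclockwise. Divergence ≈0, curl about +3 — near-zero divergence with nonzero curl is a vortex.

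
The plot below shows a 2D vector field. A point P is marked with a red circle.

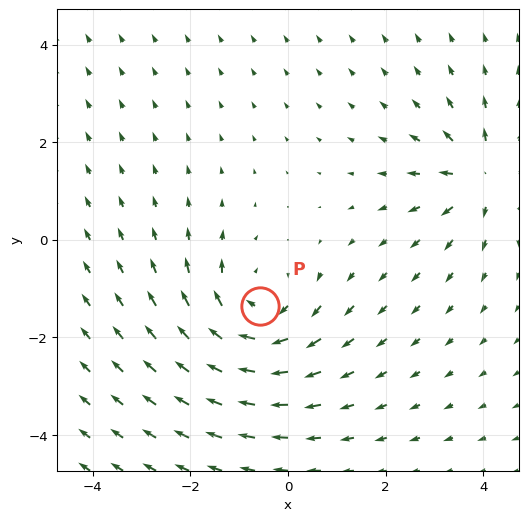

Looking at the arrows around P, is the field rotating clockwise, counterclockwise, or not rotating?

clockwise

Near P at (-0.6, -1.4) the arrows circulate clockwise. The curl (z-component) there is about -3; negative curl means clockwise rotation.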